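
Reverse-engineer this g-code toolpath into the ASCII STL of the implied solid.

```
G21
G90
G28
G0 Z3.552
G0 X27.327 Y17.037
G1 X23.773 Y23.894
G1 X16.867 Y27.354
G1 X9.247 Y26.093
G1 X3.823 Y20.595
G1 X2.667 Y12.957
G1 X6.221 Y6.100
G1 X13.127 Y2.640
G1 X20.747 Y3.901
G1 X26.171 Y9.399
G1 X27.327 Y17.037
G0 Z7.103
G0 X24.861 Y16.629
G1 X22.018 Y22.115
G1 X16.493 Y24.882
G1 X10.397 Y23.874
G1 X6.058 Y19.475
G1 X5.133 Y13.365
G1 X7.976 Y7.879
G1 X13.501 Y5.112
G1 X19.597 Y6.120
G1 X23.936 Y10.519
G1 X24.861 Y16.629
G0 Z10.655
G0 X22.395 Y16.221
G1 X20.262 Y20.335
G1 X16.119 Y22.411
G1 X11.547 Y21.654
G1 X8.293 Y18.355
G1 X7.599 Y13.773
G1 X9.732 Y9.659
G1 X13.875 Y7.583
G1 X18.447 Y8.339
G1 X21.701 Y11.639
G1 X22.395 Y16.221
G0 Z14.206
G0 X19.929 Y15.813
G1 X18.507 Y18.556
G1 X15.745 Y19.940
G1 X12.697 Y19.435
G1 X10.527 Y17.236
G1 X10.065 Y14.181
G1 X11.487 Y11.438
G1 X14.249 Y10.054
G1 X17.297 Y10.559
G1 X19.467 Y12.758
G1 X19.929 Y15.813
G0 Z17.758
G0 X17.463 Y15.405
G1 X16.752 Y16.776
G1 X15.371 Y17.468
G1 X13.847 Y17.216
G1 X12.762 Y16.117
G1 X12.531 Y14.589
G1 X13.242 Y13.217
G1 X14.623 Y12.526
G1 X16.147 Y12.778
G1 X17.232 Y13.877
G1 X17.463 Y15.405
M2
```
solid part
  facet normal 0.0000 0.0000 -1.0000
    outer loop
      vertex 17.241 29.825 0.000
      vertex 25.528 25.674 0.000
      vertex 29.793 17.445 0.000
    endloop
  endfacet
  facet normal 0.0000 0.0000 -1.0000
    outer loop
      vertex 8.097 28.312 0.000
      vertex 17.241 29.825 0.000
      vertex 29.793 17.445 0.000
    endloop
  endfacet
  facet normal 0.0000 0.0000 -1.0000
    outer loop
      vertex 1.588 21.714 0.000
      vertex 8.097 28.312 0.000
      vertex 29.793 17.445 0.000
    endloop
  endfacet
  facet normal 0.0000 0.0000 -1.0000
    outer loop
      vertex 0.201 12.549 0.000
      vertex 1.588 21.714 0.000
      vertex 29.793 17.445 0.000
    endloop
  endfacet
  facet normal 0.0000 0.0000 -1.0000
    outer loop
      vertex 4.466 4.320 0.000
      vertex 0.201 12.549 0.000
      vertex 29.793 17.445 0.000
    endloop
  endfacet
  facet normal 0.0000 0.0000 -1.0000
    outer loop
      vertex 12.753 0.169 0.000
      vertex 4.466 4.320 0.000
      vertex 29.793 17.445 0.000
    endloop
  endfacet
  facet normal 0.0000 0.0000 -1.0000
    outer loop
      vertex 21.897 1.682 0.000
      vertex 12.753 0.169 0.000
      vertex 29.793 17.445 0.000
    endloop
  endfacet
  facet normal 0.0000 0.0000 -1.0000
    outer loop
      vertex 28.406 8.280 0.000
      vertex 21.897 1.682 0.000
      vertex 29.793 17.445 0.000
    endloop
  endfacet
  facet normal 0.7378 0.3824 0.5562
    outer loop
      vertex 29.793 17.445 0.000
      vertex 25.528 25.674 0.000
      vertex 14.997 14.997 21.309
    endloop
  endfacet
  facet normal 0.3722 0.7430 0.5562
    outer loop
      vertex 25.528 25.674 0.000
      vertex 17.241 29.825 0.000
      vertex 14.997 14.997 21.309
    endloop
  endfacet
  facet normal -0.1357 0.8199 0.5562
    outer loop
      vertex 17.241 29.825 0.000
      vertex 8.097 28.312 0.000
      vertex 14.997 14.997 21.309
    endloop
  endfacet
  facet normal -0.5916 0.5836 0.5562
    outer loop
      vertex 8.097 28.312 0.000
      vertex 1.588 21.714 0.000
      vertex 14.997 14.997 21.309
    endloop
  endfacet
  facet normal -0.8217 0.1243 0.5562
    outer loop
      vertex 1.588 21.714 0.000
      vertex 0.201 12.549 0.000
      vertex 14.997 14.997 21.309
    endloop
  endfacet
  facet normal -0.7378 -0.3824 0.5562
    outer loop
      vertex 0.201 12.549 0.000
      vertex 4.466 4.320 0.000
      vertex 14.997 14.997 21.309
    endloop
  endfacet
  facet normal -0.3722 -0.7430 0.5562
    outer loop
      vertex 4.466 4.320 0.000
      vertex 12.753 0.169 0.000
      vertex 14.997 14.997 21.309
    endloop
  endfacet
  facet normal 0.1357 -0.8199 0.5562
    outer loop
      vertex 12.753 0.169 0.000
      vertex 21.897 1.682 0.000
      vertex 14.997 14.997 21.309
    endloop
  endfacet
  facet normal 0.5916 -0.5836 0.5562
    outer loop
      vertex 21.897 1.682 0.000
      vertex 28.406 8.280 0.000
      vertex 14.997 14.997 21.309
    endloop
  endfacet
  facet normal 0.8217 -0.1243 0.5562
    outer loop
      vertex 28.406 8.280 0.000
      vertex 29.793 17.445 0.000
      vertex 14.997 14.997 21.309
    endloop
  endfacet
endsolid part

The G0 Z moves step by Δz≈3.552 mm. The G1 loops shrink linearly with z, so the solid tapers from its base footprint up to z≈21.3. Closing with a flat bottom cap and the tapered top and triangulating gives 18 facets — a regular 10-sided pyramid, base circumscribed radius ≈ 15 mm, apex at z ≈ 21.3 mm.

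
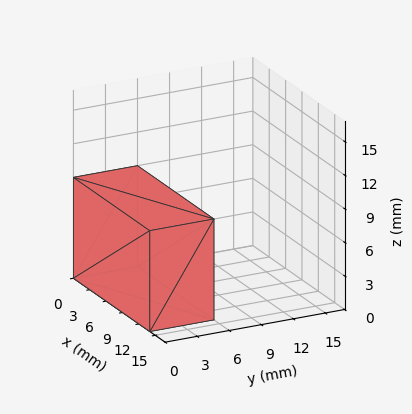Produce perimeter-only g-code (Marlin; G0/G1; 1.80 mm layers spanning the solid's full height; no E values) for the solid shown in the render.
Reading the render: the shape is a rectangular box, roughly 14 × 6 mm footprint and 9 mm tall (dimensions read to the nearest mm from the axis ticks). For the g-code, the solid's height is divided into equal slices at the stated Δz and each level perimeter traced with G1 moves after a G0 lift.

; perimeter-only toolpath
G21 ; units = mm
G90 ; absolute positioning
G28 ; home
; layer 1
G0 Z1.80
G0 X0.00 Y0.00
G1 X14.00 Y0.00
G1 X14.00 Y6.00
G1 X0.00 Y6.00
G1 X0.00 Y0.00
; layer 2
G0 Z3.60
G0 X0.00 Y0.00
G1 X14.00 Y0.00
G1 X14.00 Y6.00
G1 X0.00 Y6.00
G1 X0.00 Y0.00
; layer 3
G0 Z5.40
G0 X0.00 Y0.00
G1 X14.00 Y0.00
G1 X14.00 Y6.00
G1 X0.00 Y6.00
G1 X0.00 Y0.00
; layer 4
G0 Z7.20
G0 X0.00 Y0.00
G1 X14.00 Y0.00
G1 X14.00 Y6.00
G1 X0.00 Y6.00
G1 X0.00 Y0.00
; layer 5
G0 Z9.00
G0 X0.00 Y0.00
G1 X14.00 Y0.00
G1 X14.00 Y6.00
G1 X0.00 Y6.00
G1 X0.00 Y0.00
M2 ; end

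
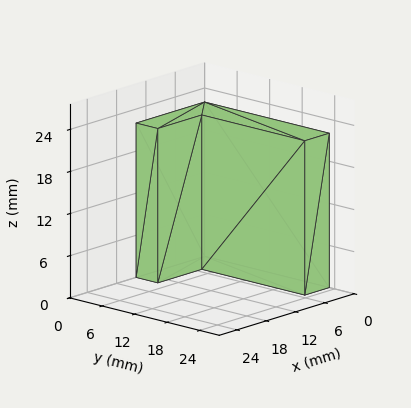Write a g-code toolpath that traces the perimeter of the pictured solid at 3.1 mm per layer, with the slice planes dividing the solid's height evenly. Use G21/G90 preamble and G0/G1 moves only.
Reading the render: the shape is an L-shaped prism: outer 14 × 23 mm, arm thicknesses ≈ 4 mm (horizontal) and 5 mm (vertical), extruded 22 mm in z (dimensions read to the nearest mm from the axis ticks). For the g-code, the solid's height is divided into equal slices at the stated Δz and each level perimeter traced with G1 moves after a G0 lift.

; perimeter-only toolpath
G21 ; units = mm
G90 ; absolute positioning
G28 ; home
; layer 1
G0 Z3.1
G0 X0.0 Y0.0
G1 X14.0 Y0.0
G1 X14.0 Y4.0
G1 X5.0 Y4.0
G1 X5.0 Y23.0
G1 X0.0 Y23.0
G1 X0.0 Y0.0
; layer 2
G0 Z6.3
G0 X0.0 Y0.0
G1 X14.0 Y0.0
G1 X14.0 Y4.0
G1 X5.0 Y4.0
G1 X5.0 Y23.0
G1 X0.0 Y23.0
G1 X0.0 Y0.0
; layer 3
G0 Z9.4
G0 X0.0 Y0.0
G1 X14.0 Y0.0
G1 X14.0 Y4.0
G1 X5.0 Y4.0
G1 X5.0 Y23.0
G1 X0.0 Y23.0
G1 X0.0 Y0.0
; layer 4
G0 Z12.6
G0 X0.0 Y0.0
G1 X14.0 Y0.0
G1 X14.0 Y4.0
G1 X5.0 Y4.0
G1 X5.0 Y23.0
G1 X0.0 Y23.0
G1 X0.0 Y0.0
; layer 5
G0 Z15.7
G0 X0.0 Y0.0
G1 X14.0 Y0.0
G1 X14.0 Y4.0
G1 X5.0 Y4.0
G1 X5.0 Y23.0
G1 X0.0 Y23.0
G1 X0.0 Y0.0
; layer 6
G0 Z18.9
G0 X0.0 Y0.0
G1 X14.0 Y0.0
G1 X14.0 Y4.0
G1 X5.0 Y4.0
G1 X5.0 Y23.0
G1 X0.0 Y23.0
G1 X0.0 Y0.0
; layer 7
G0 Z22.0
G0 X0.0 Y0.0
G1 X14.0 Y0.0
G1 X14.0 Y4.0
G1 X5.0 Y4.0
G1 X5.0 Y23.0
G1 X0.0 Y23.0
G1 X0.0 Y0.0
M2 ; end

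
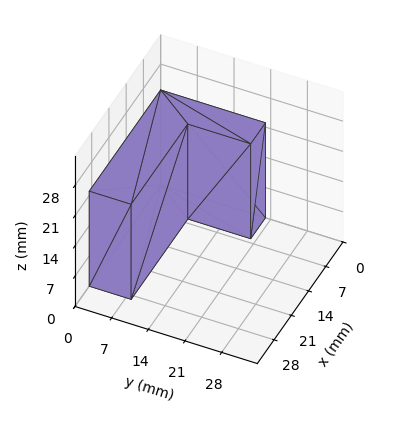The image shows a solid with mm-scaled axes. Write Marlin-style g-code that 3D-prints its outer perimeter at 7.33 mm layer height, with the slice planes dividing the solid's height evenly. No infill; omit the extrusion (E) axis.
Reading the render: the shape is an L-shaped prism: outer 29 × 20 mm, arm thicknesses ≈ 8 mm (horizontal) and 6 mm (vertical), extruded 22 mm in z (dimensions read to the nearest mm from the axis ticks). For the g-code, the solid's height is divided into equal slices at the stated Δz and each level perimeter traced with G1 moves after a G0 lift.

; perimeter-only toolpath
G21 ; units = mm
G90 ; absolute positioning
G28 ; home
; layer 1
G0 Z7.33
G0 X0.00 Y0.00
G1 X29.00 Y0.00
G1 X29.00 Y8.00
G1 X6.00 Y8.00
G1 X6.00 Y20.00
G1 X0.00 Y20.00
G1 X0.00 Y0.00
; layer 2
G0 Z14.67
G0 X0.00 Y0.00
G1 X29.00 Y0.00
G1 X29.00 Y8.00
G1 X6.00 Y8.00
G1 X6.00 Y20.00
G1 X0.00 Y20.00
G1 X0.00 Y0.00
; layer 3
G0 Z22.00
G0 X0.00 Y0.00
G1 X29.00 Y0.00
G1 X29.00 Y8.00
G1 X6.00 Y8.00
G1 X6.00 Y20.00
G1 X0.00 Y20.00
G1 X0.00 Y0.00
M2 ; end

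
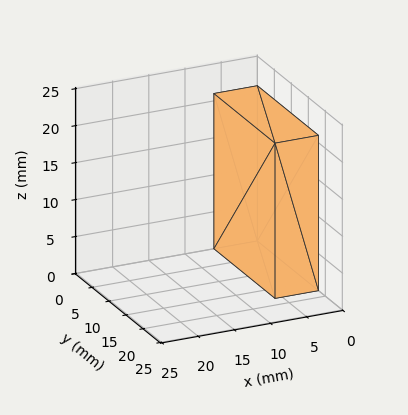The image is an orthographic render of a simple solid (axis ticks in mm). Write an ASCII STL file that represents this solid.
Reading the render: the shape is a rectangular box, roughly 6 × 18 mm footprint and 21 mm tall (dimensions read to the nearest mm from the axis ticks). For the STL, each face is triangulated and given an outward normal.

solid part
  facet normal 0.0000 0.0000 -1.0000
    outer loop
      vertex 6.0 18.0 0.0
      vertex 6.0 0.0 0.0
      vertex 0.0 0.0 0.0
    endloop
  endfacet
  facet normal 0.0000 0.0000 -1.0000
    outer loop
      vertex 0.0 18.0 0.0
      vertex 6.0 18.0 0.0
      vertex 0.0 0.0 0.0
    endloop
  endfacet
  facet normal 0.0000 0.0000 1.0000
    outer loop
      vertex 0.0 0.0 21.0
      vertex 6.0 0.0 21.0
      vertex 6.0 18.0 21.0
    endloop
  endfacet
  facet normal 0.0000 0.0000 1.0000
    outer loop
      vertex 0.0 0.0 21.0
      vertex 6.0 18.0 21.0
      vertex 0.0 18.0 21.0
    endloop
  endfacet
  facet normal 0.0000 -1.0000 0.0000
    outer loop
      vertex 0.0 0.0 0.0
      vertex 6.0 0.0 0.0
      vertex 6.0 0.0 21.0
    endloop
  endfacet
  facet normal 0.0000 -1.0000 0.0000
    outer loop
      vertex 0.0 0.0 0.0
      vertex 6.0 0.0 21.0
      vertex 0.0 0.0 21.0
    endloop
  endfacet
  facet normal 0.0000 1.0000 0.0000
    outer loop
      vertex 6.0 18.0 21.0
      vertex 6.0 18.0 0.0
      vertex 0.0 18.0 0.0
    endloop
  endfacet
  facet normal 0.0000 1.0000 0.0000
    outer loop
      vertex 0.0 18.0 21.0
      vertex 6.0 18.0 21.0
      vertex 0.0 18.0 0.0
    endloop
  endfacet
  facet normal -1.0000 0.0000 0.0000
    outer loop
      vertex 0.0 18.0 21.0
      vertex 0.0 18.0 0.0
      vertex 0.0 0.0 0.0
    endloop
  endfacet
  facet normal -1.0000 0.0000 0.0000
    outer loop
      vertex 0.0 0.0 21.0
      vertex 0.0 18.0 21.0
      vertex 0.0 0.0 0.0
    endloop
  endfacet
  facet normal 1.0000 0.0000 0.0000
    outer loop
      vertex 6.0 0.0 0.0
      vertex 6.0 18.0 0.0
      vertex 6.0 18.0 21.0
    endloop
  endfacet
  facet normal 1.0000 0.0000 0.0000
    outer loop
      vertex 6.0 0.0 0.0
      vertex 6.0 18.0 21.0
      vertex 6.0 0.0 21.0
    endloop
  endfacet
endsolid part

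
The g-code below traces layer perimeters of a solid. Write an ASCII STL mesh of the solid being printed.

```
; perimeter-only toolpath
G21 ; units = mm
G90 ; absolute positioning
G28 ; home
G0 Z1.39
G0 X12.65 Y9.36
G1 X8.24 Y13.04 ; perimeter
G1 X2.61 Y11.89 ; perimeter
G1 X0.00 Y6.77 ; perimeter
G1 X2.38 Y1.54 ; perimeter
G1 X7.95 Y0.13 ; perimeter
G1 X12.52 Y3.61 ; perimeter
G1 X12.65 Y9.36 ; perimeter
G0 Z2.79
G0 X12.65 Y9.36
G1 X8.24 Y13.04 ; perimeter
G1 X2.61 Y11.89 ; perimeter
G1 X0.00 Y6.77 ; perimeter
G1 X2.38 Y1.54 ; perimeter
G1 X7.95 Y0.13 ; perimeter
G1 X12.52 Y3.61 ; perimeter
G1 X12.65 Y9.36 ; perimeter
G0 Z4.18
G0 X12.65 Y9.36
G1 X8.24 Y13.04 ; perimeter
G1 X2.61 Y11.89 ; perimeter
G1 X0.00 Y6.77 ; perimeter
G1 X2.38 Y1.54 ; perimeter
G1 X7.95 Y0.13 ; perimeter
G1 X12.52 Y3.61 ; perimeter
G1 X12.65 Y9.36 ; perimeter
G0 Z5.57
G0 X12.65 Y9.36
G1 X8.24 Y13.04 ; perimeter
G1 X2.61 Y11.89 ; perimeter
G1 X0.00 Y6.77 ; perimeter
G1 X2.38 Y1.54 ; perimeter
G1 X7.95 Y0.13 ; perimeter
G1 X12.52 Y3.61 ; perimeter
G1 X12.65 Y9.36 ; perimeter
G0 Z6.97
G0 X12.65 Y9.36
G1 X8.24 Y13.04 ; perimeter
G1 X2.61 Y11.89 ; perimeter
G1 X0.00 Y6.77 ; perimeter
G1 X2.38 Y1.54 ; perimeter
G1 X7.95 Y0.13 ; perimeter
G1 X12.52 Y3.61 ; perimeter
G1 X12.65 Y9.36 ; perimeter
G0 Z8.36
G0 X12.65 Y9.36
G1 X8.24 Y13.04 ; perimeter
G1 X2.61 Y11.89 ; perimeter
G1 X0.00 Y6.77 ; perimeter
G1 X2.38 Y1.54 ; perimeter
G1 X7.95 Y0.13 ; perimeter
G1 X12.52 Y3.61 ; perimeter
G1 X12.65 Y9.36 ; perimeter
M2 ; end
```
solid part
  facet normal 0.0000 0.0000 -1.0000
    outer loop
      vertex 2.61 11.89 0.00
      vertex 8.24 13.04 0.00
      vertex 12.65 9.36 0.00
    endloop
  endfacet
  facet normal 0.0000 0.0000 -1.0000
    outer loop
      vertex 0.00 6.77 0.00
      vertex 2.61 11.89 0.00
      vertex 12.65 9.36 0.00
    endloop
  endfacet
  facet normal 0.0000 0.0000 -1.0000
    outer loop
      vertex 2.38 1.54 0.00
      vertex 0.00 6.77 0.00
      vertex 12.65 9.36 0.00
    endloop
  endfacet
  facet normal 0.0000 0.0000 -1.0000
    outer loop
      vertex 7.95 0.13 0.00
      vertex 2.38 1.54 0.00
      vertex 12.65 9.36 0.00
    endloop
  endfacet
  facet normal 0.0000 0.0000 -1.0000
    outer loop
      vertex 12.52 3.61 0.00
      vertex 7.95 0.13 0.00
      vertex 12.65 9.36 0.00
    endloop
  endfacet
  facet normal 0.0000 0.0000 1.0000
    outer loop
      vertex 12.65 9.36 8.36
      vertex 8.24 13.04 8.36
      vertex 2.61 11.89 8.36
    endloop
  endfacet
  facet normal 0.0000 0.0000 1.0000
    outer loop
      vertex 12.65 9.36 8.36
      vertex 2.61 11.89 8.36
      vertex 0.00 6.77 8.36
    endloop
  endfacet
  facet normal 0.0000 0.0000 1.0000
    outer loop
      vertex 12.65 9.36 8.36
      vertex 0.00 6.77 8.36
      vertex 2.38 1.54 8.36
    endloop
  endfacet
  facet normal 0.0000 0.0000 1.0000
    outer loop
      vertex 12.65 9.36 8.36
      vertex 2.38 1.54 8.36
      vertex 7.95 0.13 8.36
    endloop
  endfacet
  facet normal 0.0000 0.0000 1.0000
    outer loop
      vertex 12.65 9.36 8.36
      vertex 7.95 0.13 8.36
      vertex 12.52 3.61 8.36
    endloop
  endfacet
  facet normal 0.6407 0.7678 0.0000
    outer loop
      vertex 12.65 9.36 0.00
      vertex 8.24 13.04 0.00
      vertex 8.24 13.04 8.36
    endloop
  endfacet
  facet normal 0.6407 0.7678 0.0000
    outer loop
      vertex 12.65 9.36 0.00
      vertex 8.24 13.04 8.36
      vertex 12.65 9.36 8.36
    endloop
  endfacet
  facet normal -0.2001 0.9798 0.0000
    outer loop
      vertex 8.24 13.04 0.00
      vertex 2.61 11.89 0.00
      vertex 2.61 11.89 8.36
    endloop
  endfacet
  facet normal -0.2001 0.9798 0.0000
    outer loop
      vertex 8.24 13.04 0.00
      vertex 2.61 11.89 8.36
      vertex 8.24 13.04 8.36
    endloop
  endfacet
  facet normal -0.8909 0.4542 0.0000
    outer loop
      vertex 2.61 11.89 0.00
      vertex 0.00 6.77 0.00
      vertex 0.00 6.77 8.36
    endloop
  endfacet
  facet normal -0.8909 0.4542 0.0000
    outer loop
      vertex 2.61 11.89 0.00
      vertex 0.00 6.77 8.36
      vertex 2.61 11.89 8.36
    endloop
  endfacet
  facet normal -0.9102 -0.4142 0.0000
    outer loop
      vertex 0.00 6.77 0.00
      vertex 2.38 1.54 0.00
      vertex 2.38 1.54 8.36
    endloop
  endfacet
  facet normal -0.9102 -0.4142 0.0000
    outer loop
      vertex 0.00 6.77 0.00
      vertex 2.38 1.54 8.36
      vertex 0.00 6.77 8.36
    endloop
  endfacet
  facet normal -0.2454 -0.9694 0.0000
    outer loop
      vertex 2.38 1.54 0.00
      vertex 7.95 0.13 0.00
      vertex 7.95 0.13 8.36
    endloop
  endfacet
  facet normal -0.2454 -0.9694 0.0000
    outer loop
      vertex 2.38 1.54 0.00
      vertex 7.95 0.13 8.36
      vertex 2.38 1.54 8.36
    endloop
  endfacet
  facet normal 0.6058 -0.7956 0.0000
    outer loop
      vertex 7.95 0.13 0.00
      vertex 12.52 3.61 0.00
      vertex 12.52 3.61 8.36
    endloop
  endfacet
  facet normal 0.6058 -0.7956 0.0000
    outer loop
      vertex 7.95 0.13 0.00
      vertex 12.52 3.61 8.36
      vertex 7.95 0.13 8.36
    endloop
  endfacet
  facet normal 0.9997 -0.0226 0.0000
    outer loop
      vertex 12.52 3.61 0.00
      vertex 12.65 9.36 0.00
      vertex 12.65 9.36 8.36
    endloop
  endfacet
  facet normal 0.9997 -0.0226 0.0000
    outer loop
      vertex 12.52 3.61 0.00
      vertex 12.65 9.36 8.36
      vertex 12.52 3.61 8.36
    endloop
  endfacet
endsolid part

The G0 Z moves step by Δz≈1.39 mm. Every layer's G1 loop is the same polygon, so the solid is a straight extrusion of it from z=0 to z≈8.36. Closing with flat bottom and top caps and triangulating gives 24 facets — a regular 7-sided prism (a cylinder approximated with 7 flat sides), circumscribed radius ≈ 6.62 mm, height ≈ 8.36 mm.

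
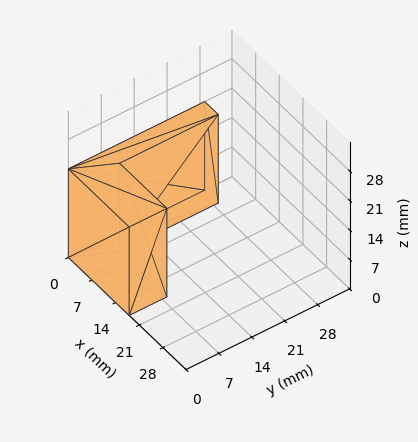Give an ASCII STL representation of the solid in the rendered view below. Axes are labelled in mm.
Reading the render: the shape is an L-shaped prism: outer 18 × 29 mm, arm thicknesses ≈ 8 mm (horizontal) and 4 mm (vertical), extruded 21 mm in z (dimensions read to the nearest mm from the axis ticks). For the STL, each face is triangulated and given an outward normal.

solid part
  facet normal 0.0000 0.0000 -1.0000
    outer loop
      vertex 18.00 8.00 0.00
      vertex 18.00 0.00 0.00
      vertex 0.00 0.00 0.00
    endloop
  endfacet
  facet normal 0.0000 0.0000 -1.0000
    outer loop
      vertex 4.00 8.00 0.00
      vertex 18.00 8.00 0.00
      vertex 0.00 0.00 0.00
    endloop
  endfacet
  facet normal 0.0000 0.0000 -1.0000
    outer loop
      vertex 4.00 29.00 0.00
      vertex 4.00 8.00 0.00
      vertex 0.00 0.00 0.00
    endloop
  endfacet
  facet normal 0.0000 0.0000 -1.0000
    outer loop
      vertex 0.00 29.00 0.00
      vertex 4.00 29.00 0.00
      vertex 0.00 0.00 0.00
    endloop
  endfacet
  facet normal 0.0000 0.0000 1.0000
    outer loop
      vertex 0.00 0.00 21.00
      vertex 18.00 0.00 21.00
      vertex 18.00 8.00 21.00
    endloop
  endfacet
  facet normal 0.0000 0.0000 1.0000
    outer loop
      vertex 0.00 0.00 21.00
      vertex 18.00 8.00 21.00
      vertex 4.00 8.00 21.00
    endloop
  endfacet
  facet normal 0.0000 0.0000 1.0000
    outer loop
      vertex 0.00 0.00 21.00
      vertex 4.00 8.00 21.00
      vertex 4.00 29.00 21.00
    endloop
  endfacet
  facet normal 0.0000 0.0000 1.0000
    outer loop
      vertex 0.00 0.00 21.00
      vertex 4.00 29.00 21.00
      vertex 0.00 29.00 21.00
    endloop
  endfacet
  facet normal 0.0000 -1.0000 0.0000
    outer loop
      vertex 0.00 0.00 0.00
      vertex 18.00 0.00 0.00
      vertex 18.00 0.00 21.00
    endloop
  endfacet
  facet normal 0.0000 -1.0000 0.0000
    outer loop
      vertex 0.00 0.00 0.00
      vertex 18.00 0.00 21.00
      vertex 0.00 0.00 21.00
    endloop
  endfacet
  facet normal 1.0000 0.0000 0.0000
    outer loop
      vertex 18.00 0.00 0.00
      vertex 18.00 8.00 0.00
      vertex 18.00 8.00 21.00
    endloop
  endfacet
  facet normal 1.0000 0.0000 0.0000
    outer loop
      vertex 18.00 0.00 0.00
      vertex 18.00 8.00 21.00
      vertex 18.00 0.00 21.00
    endloop
  endfacet
  facet normal 0.0000 1.0000 0.0000
    outer loop
      vertex 18.00 8.00 0.00
      vertex 4.00 8.00 0.00
      vertex 4.00 8.00 21.00
    endloop
  endfacet
  facet normal 0.0000 1.0000 0.0000
    outer loop
      vertex 18.00 8.00 0.00
      vertex 4.00 8.00 21.00
      vertex 18.00 8.00 21.00
    endloop
  endfacet
  facet normal 1.0000 0.0000 0.0000
    outer loop
      vertex 4.00 8.00 0.00
      vertex 4.00 29.00 0.00
      vertex 4.00 29.00 21.00
    endloop
  endfacet
  facet normal 1.0000 0.0000 0.0000
    outer loop
      vertex 4.00 8.00 0.00
      vertex 4.00 29.00 21.00
      vertex 4.00 8.00 21.00
    endloop
  endfacet
  facet normal 0.0000 1.0000 0.0000
    outer loop
      vertex 4.00 29.00 0.00
      vertex 0.00 29.00 0.00
      vertex 0.00 29.00 21.00
    endloop
  endfacet
  facet normal 0.0000 1.0000 0.0000
    outer loop
      vertex 4.00 29.00 0.00
      vertex 0.00 29.00 21.00
      vertex 4.00 29.00 21.00
    endloop
  endfacet
  facet normal -1.0000 0.0000 0.0000
    outer loop
      vertex 0.00 29.00 0.00
      vertex 0.00 0.00 0.00
      vertex 0.00 0.00 21.00
    endloop
  endfacet
  facet normal -1.0000 0.0000 0.0000
    outer loop
      vertex 0.00 29.00 0.00
      vertex 0.00 0.00 21.00
      vertex 0.00 29.00 21.00
    endloop
  endfacet
endsolid part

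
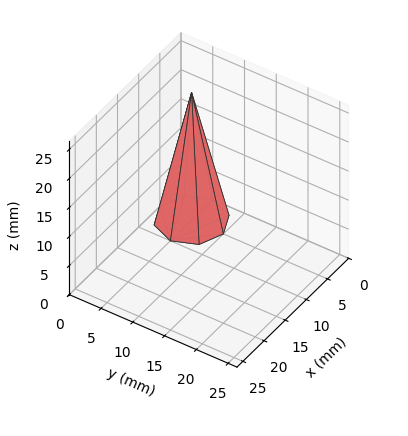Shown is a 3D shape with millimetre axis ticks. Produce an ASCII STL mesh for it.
Reading the render: the shape is a regular 8-sided pyramid, base circumscribed radius ≈ 5 mm, apex at z ≈ 22 mm (dimensions read to the nearest mm from the axis ticks). For the STL, each face is triangulated and given an outward normal.

solid part
  facet normal 0.0000 0.0000 -1.0000
    outer loop
      vertex 5.000 10.000 0.000
      vertex 8.536 8.536 0.000
      vertex 10.000 5.000 0.000
    endloop
  endfacet
  facet normal 0.0000 0.0000 -1.0000
    outer loop
      vertex 1.464 8.536 0.000
      vertex 5.000 10.000 0.000
      vertex 10.000 5.000 0.000
    endloop
  endfacet
  facet normal 0.0000 0.0000 -1.0000
    outer loop
      vertex 0.000 5.000 0.000
      vertex 1.464 8.536 0.000
      vertex 10.000 5.000 0.000
    endloop
  endfacet
  facet normal 0.0000 0.0000 -1.0000
    outer loop
      vertex 1.464 1.464 0.000
      vertex 0.000 5.000 0.000
      vertex 10.000 5.000 0.000
    endloop
  endfacet
  facet normal 0.0000 0.0000 -1.0000
    outer loop
      vertex 5.000 0.000 0.000
      vertex 1.464 1.464 0.000
      vertex 10.000 5.000 0.000
    endloop
  endfacet
  facet normal 0.0000 0.0000 -1.0000
    outer loop
      vertex 8.536 1.464 0.000
      vertex 5.000 0.000 0.000
      vertex 10.000 5.000 0.000
    endloop
  endfacet
  facet normal 0.9042 0.3744 0.2055
    outer loop
      vertex 10.000 5.000 0.000
      vertex 8.536 8.536 0.000
      vertex 5.000 5.000 22.000
    endloop
  endfacet
  facet normal 0.3744 0.9042 0.2055
    outer loop
      vertex 8.536 8.536 0.000
      vertex 5.000 10.000 0.000
      vertex 5.000 5.000 22.000
    endloop
  endfacet
  facet normal -0.3744 0.9042 0.2055
    outer loop
      vertex 5.000 10.000 0.000
      vertex 1.464 8.536 0.000
      vertex 5.000 5.000 22.000
    endloop
  endfacet
  facet normal -0.9042 0.3744 0.2055
    outer loop
      vertex 1.464 8.536 0.000
      vertex 0.000 5.000 0.000
      vertex 5.000 5.000 22.000
    endloop
  endfacet
  facet normal -0.9042 -0.3744 0.2055
    outer loop
      vertex 0.000 5.000 0.000
      vertex 1.464 1.464 0.000
      vertex 5.000 5.000 22.000
    endloop
  endfacet
  facet normal -0.3744 -0.9042 0.2055
    outer loop
      vertex 1.464 1.464 0.000
      vertex 5.000 0.000 0.000
      vertex 5.000 5.000 22.000
    endloop
  endfacet
  facet normal 0.3744 -0.9042 0.2055
    outer loop
      vertex 5.000 0.000 0.000
      vertex 8.536 1.464 0.000
      vertex 5.000 5.000 22.000
    endloop
  endfacet
  facet normal 0.9042 -0.3744 0.2055
    outer loop
      vertex 8.536 1.464 0.000
      vertex 10.000 5.000 0.000
      vertex 5.000 5.000 22.000
    endloop
  endfacet
endsolid part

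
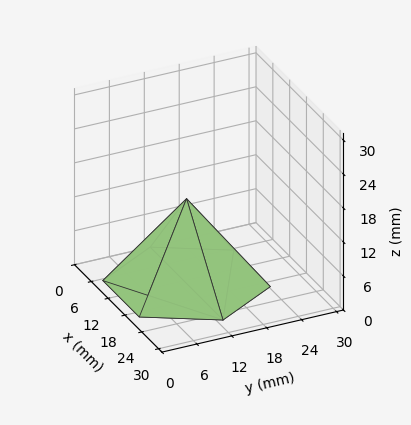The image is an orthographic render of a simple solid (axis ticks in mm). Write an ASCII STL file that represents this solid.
Reading the render: the shape is a regular 6-sided pyramid, base circumscribed radius ≈ 13 mm, apex at z ≈ 15 mm (dimensions read to the nearest mm from the axis ticks). For the STL, each face is triangulated and given an outward normal.

solid part
  facet normal 0.0000 0.0000 -1.0000
    outer loop
      vertex 6.500 24.258 0.000
      vertex 19.500 24.258 0.000
      vertex 26.000 13.000 0.000
    endloop
  endfacet
  facet normal 0.0000 0.0000 -1.0000
    outer loop
      vertex 0.000 13.000 0.000
      vertex 6.500 24.258 0.000
      vertex 26.000 13.000 0.000
    endloop
  endfacet
  facet normal 0.0000 0.0000 -1.0000
    outer loop
      vertex 6.500 1.742 0.000
      vertex 0.000 13.000 0.000
      vertex 26.000 13.000 0.000
    endloop
  endfacet
  facet normal 0.0000 0.0000 -1.0000
    outer loop
      vertex 19.500 1.742 0.000
      vertex 6.500 1.742 0.000
      vertex 26.000 13.000 0.000
    endloop
  endfacet
  facet normal 0.6926 0.3999 0.6003
    outer loop
      vertex 26.000 13.000 0.000
      vertex 19.500 24.258 0.000
      vertex 13.000 13.000 15.000
    endloop
  endfacet
  facet normal 0.0000 0.7998 0.6003
    outer loop
      vertex 19.500 24.258 0.000
      vertex 6.500 24.258 0.000
      vertex 13.000 13.000 15.000
    endloop
  endfacet
  facet normal -0.6926 0.3999 0.6003
    outer loop
      vertex 6.500 24.258 0.000
      vertex 0.000 13.000 0.000
      vertex 13.000 13.000 15.000
    endloop
  endfacet
  facet normal -0.6926 -0.3999 0.6003
    outer loop
      vertex 0.000 13.000 0.000
      vertex 6.500 1.742 0.000
      vertex 13.000 13.000 15.000
    endloop
  endfacet
  facet normal 0.0000 -0.7998 0.6003
    outer loop
      vertex 6.500 1.742 0.000
      vertex 19.500 1.742 0.000
      vertex 13.000 13.000 15.000
    endloop
  endfacet
  facet normal 0.6926 -0.3999 0.6003
    outer loop
      vertex 19.500 1.742 0.000
      vertex 26.000 13.000 0.000
      vertex 13.000 13.000 15.000
    endloop
  endfacet
endsolid part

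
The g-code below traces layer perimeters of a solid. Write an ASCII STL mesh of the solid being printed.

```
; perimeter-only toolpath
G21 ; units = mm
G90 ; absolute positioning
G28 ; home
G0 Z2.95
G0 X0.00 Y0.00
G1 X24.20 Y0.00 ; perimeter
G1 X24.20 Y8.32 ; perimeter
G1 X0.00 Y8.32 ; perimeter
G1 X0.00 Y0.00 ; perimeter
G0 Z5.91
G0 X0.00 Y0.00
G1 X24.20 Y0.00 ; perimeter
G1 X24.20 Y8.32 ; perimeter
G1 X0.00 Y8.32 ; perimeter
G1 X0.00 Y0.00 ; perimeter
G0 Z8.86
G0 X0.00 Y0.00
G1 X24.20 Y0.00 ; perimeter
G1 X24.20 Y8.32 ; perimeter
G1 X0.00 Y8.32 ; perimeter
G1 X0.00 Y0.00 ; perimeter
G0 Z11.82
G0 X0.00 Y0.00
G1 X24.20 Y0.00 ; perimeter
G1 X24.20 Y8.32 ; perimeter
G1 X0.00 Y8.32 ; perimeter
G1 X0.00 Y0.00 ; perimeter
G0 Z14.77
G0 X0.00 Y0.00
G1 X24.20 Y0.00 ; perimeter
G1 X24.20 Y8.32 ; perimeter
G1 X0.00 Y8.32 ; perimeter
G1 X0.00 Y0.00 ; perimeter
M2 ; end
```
solid part
  facet normal 0.0000 0.0000 -1.0000
    outer loop
      vertex 24.20 8.32 0.00
      vertex 24.20 0.00 0.00
      vertex 0.00 0.00 0.00
    endloop
  endfacet
  facet normal 0.0000 0.0000 -1.0000
    outer loop
      vertex 0.00 8.32 0.00
      vertex 24.20 8.32 0.00
      vertex 0.00 0.00 0.00
    endloop
  endfacet
  facet normal 0.0000 0.0000 1.0000
    outer loop
      vertex 0.00 0.00 14.77
      vertex 24.20 0.00 14.77
      vertex 24.20 8.32 14.77
    endloop
  endfacet
  facet normal 0.0000 0.0000 1.0000
    outer loop
      vertex 0.00 0.00 14.77
      vertex 24.20 8.32 14.77
      vertex 0.00 8.32 14.77
    endloop
  endfacet
  facet normal 0.0000 -1.0000 0.0000
    outer loop
      vertex 0.00 0.00 0.00
      vertex 24.20 0.00 0.00
      vertex 24.20 0.00 14.77
    endloop
  endfacet
  facet normal 0.0000 -1.0000 0.0000
    outer loop
      vertex 0.00 0.00 0.00
      vertex 24.20 0.00 14.77
      vertex 0.00 0.00 14.77
    endloop
  endfacet
  facet normal 0.0000 1.0000 0.0000
    outer loop
      vertex 24.20 8.32 14.77
      vertex 24.20 8.32 0.00
      vertex 0.00 8.32 0.00
    endloop
  endfacet
  facet normal 0.0000 1.0000 0.0000
    outer loop
      vertex 0.00 8.32 14.77
      vertex 24.20 8.32 14.77
      vertex 0.00 8.32 0.00
    endloop
  endfacet
  facet normal -1.0000 0.0000 0.0000
    outer loop
      vertex 0.00 8.32 14.77
      vertex 0.00 8.32 0.00
      vertex 0.00 0.00 0.00
    endloop
  endfacet
  facet normal -1.0000 0.0000 0.0000
    outer loop
      vertex 0.00 0.00 14.77
      vertex 0.00 8.32 14.77
      vertex 0.00 0.00 0.00
    endloop
  endfacet
  facet normal 1.0000 0.0000 0.0000
    outer loop
      vertex 24.20 0.00 0.00
      vertex 24.20 8.32 0.00
      vertex 24.20 8.32 14.77
    endloop
  endfacet
  facet normal 1.0000 0.0000 0.0000
    outer loop
      vertex 24.20 0.00 0.00
      vertex 24.20 8.32 14.77
      vertex 24.20 0.00 14.77
    endloop
  endfacet
endsolid part

The G0 Z moves step by Δz≈2.95 mm. Every layer's G1 loop is the same polygon, so the solid is a straight extrusion of it from z=0 to z≈14.8. Closing with flat bottom and top caps and triangulating gives 12 facets — a rectangular box, roughly 24.2 × 8.32 mm footprint and 14.8 mm tall.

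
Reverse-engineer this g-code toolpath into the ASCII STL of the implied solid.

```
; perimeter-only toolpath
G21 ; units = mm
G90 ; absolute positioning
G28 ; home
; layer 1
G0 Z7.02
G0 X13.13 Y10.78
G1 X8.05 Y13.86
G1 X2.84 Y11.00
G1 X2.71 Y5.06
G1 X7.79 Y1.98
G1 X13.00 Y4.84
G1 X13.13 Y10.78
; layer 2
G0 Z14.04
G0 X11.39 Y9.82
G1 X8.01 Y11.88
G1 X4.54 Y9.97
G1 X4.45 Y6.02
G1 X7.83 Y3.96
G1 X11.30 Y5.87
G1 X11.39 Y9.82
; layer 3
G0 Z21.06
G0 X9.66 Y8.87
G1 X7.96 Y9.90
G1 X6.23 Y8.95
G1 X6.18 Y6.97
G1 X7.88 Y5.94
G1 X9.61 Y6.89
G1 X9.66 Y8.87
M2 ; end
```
solid part
  facet normal 0.0000 0.0000 -1.0000
    outer loop
      vertex 1.15 12.03 0.00
      vertex 8.10 15.84 0.00
      vertex 14.87 11.73 0.00
    endloop
  endfacet
  facet normal 0.0000 0.0000 -1.0000
    outer loop
      vertex 0.97 4.11 0.00
      vertex 1.15 12.03 0.00
      vertex 14.87 11.73 0.00
    endloop
  endfacet
  facet normal 0.0000 0.0000 -1.0000
    outer loop
      vertex 7.74 0.00 0.00
      vertex 0.97 4.11 0.00
      vertex 14.87 11.73 0.00
    endloop
  endfacet
  facet normal 0.0000 0.0000 -1.0000
    outer loop
      vertex 14.69 3.81 0.00
      vertex 7.74 0.00 0.00
      vertex 14.87 11.73 0.00
    endloop
  endfacet
  facet normal 0.5041 0.8304 0.2374
    outer loop
      vertex 14.87 11.73 0.00
      vertex 8.10 15.84 0.00
      vertex 7.92 7.92 28.08
    endloop
  endfacet
  facet normal -0.4670 0.8518 0.2373
    outer loop
      vertex 8.10 15.84 0.00
      vertex 1.15 12.03 0.00
      vertex 7.92 7.92 28.08
    endloop
  endfacet
  facet normal -0.9712 0.0221 0.2374
    outer loop
      vertex 1.15 12.03 0.00
      vertex 0.97 4.11 0.00
      vertex 7.92 7.92 28.08
    endloop
  endfacet
  facet normal -0.5041 -0.8304 0.2374
    outer loop
      vertex 0.97 4.11 0.00
      vertex 7.74 0.00 0.00
      vertex 7.92 7.92 28.08
    endloop
  endfacet
  facet normal 0.4670 -0.8518 0.2373
    outer loop
      vertex 7.74 0.00 0.00
      vertex 14.69 3.81 0.00
      vertex 7.92 7.92 28.08
    endloop
  endfacet
  facet normal 0.9712 -0.0221 0.2374
    outer loop
      vertex 14.69 3.81 0.00
      vertex 14.87 11.73 0.00
      vertex 7.92 7.92 28.08
    endloop
  endfacet
endsolid part

The G0 Z moves step by Δz≈7.02 mm. The G1 loops shrink linearly with z, so the solid tapers from its base footprint up to z≈28.1. Closing with a flat bottom cap and the tapered top and triangulating gives 10 facets — a regular 6-sided pyramid, base circumscribed radius ≈ 7.92 mm, apex at z ≈ 28.1 mm.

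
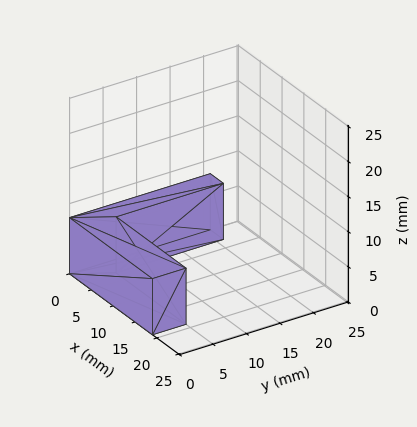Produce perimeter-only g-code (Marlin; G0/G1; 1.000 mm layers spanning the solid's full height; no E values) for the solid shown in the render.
Reading the render: the shape is an L-shaped prism: outer 19 × 21 mm, arm thicknesses ≈ 5 mm (horizontal) and 3 mm (vertical), extruded 8 mm in z (dimensions read to the nearest mm from the axis ticks). For the g-code, the solid's height is divided into equal slices at the stated Δz and each level perimeter traced with G1 moves after a G0 lift.

; perimeter-only toolpath
G21 ; units = mm
G90 ; absolute positioning
G28 ; home
; layer 1
G0 Z1.000
G0 X0.000 Y0.000
G1 X19.000 Y0.000
G1 X19.000 Y5.000
G1 X3.000 Y5.000
G1 X3.000 Y21.000
G1 X0.000 Y21.000
G1 X0.000 Y0.000
; layer 2
G0 Z2.000
G0 X0.000 Y0.000
G1 X19.000 Y0.000
G1 X19.000 Y5.000
G1 X3.000 Y5.000
G1 X3.000 Y21.000
G1 X0.000 Y21.000
G1 X0.000 Y0.000
; layer 3
G0 Z3.000
G0 X0.000 Y0.000
G1 X19.000 Y0.000
G1 X19.000 Y5.000
G1 X3.000 Y5.000
G1 X3.000 Y21.000
G1 X0.000 Y21.000
G1 X0.000 Y0.000
; layer 4
G0 Z4.000
G0 X0.000 Y0.000
G1 X19.000 Y0.000
G1 X19.000 Y5.000
G1 X3.000 Y5.000
G1 X3.000 Y21.000
G1 X0.000 Y21.000
G1 X0.000 Y0.000
; layer 5
G0 Z5.000
G0 X0.000 Y0.000
G1 X19.000 Y0.000
G1 X19.000 Y5.000
G1 X3.000 Y5.000
G1 X3.000 Y21.000
G1 X0.000 Y21.000
G1 X0.000 Y0.000
; layer 6
G0 Z6.000
G0 X0.000 Y0.000
G1 X19.000 Y0.000
G1 X19.000 Y5.000
G1 X3.000 Y5.000
G1 X3.000 Y21.000
G1 X0.000 Y21.000
G1 X0.000 Y0.000
; layer 7
G0 Z7.000
G0 X0.000 Y0.000
G1 X19.000 Y0.000
G1 X19.000 Y5.000
G1 X3.000 Y5.000
G1 X3.000 Y21.000
G1 X0.000 Y21.000
G1 X0.000 Y0.000
; layer 8
G0 Z8.000
G0 X0.000 Y0.000
G1 X19.000 Y0.000
G1 X19.000 Y5.000
G1 X3.000 Y5.000
G1 X3.000 Y21.000
G1 X0.000 Y21.000
G1 X0.000 Y0.000
M2 ; end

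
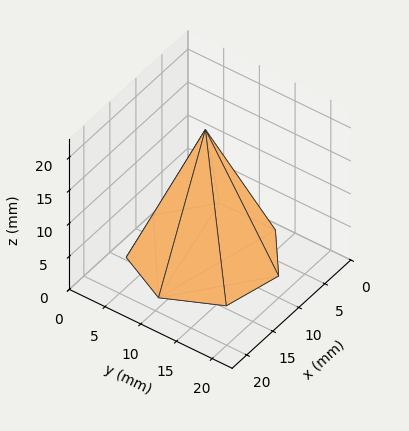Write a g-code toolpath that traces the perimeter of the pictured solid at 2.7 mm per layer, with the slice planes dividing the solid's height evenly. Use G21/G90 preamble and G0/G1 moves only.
Reading the render: the shape is a regular 7-sided pyramid, base circumscribed radius ≈ 9 mm, apex at z ≈ 19 mm (dimensions read to the nearest mm from the axis ticks). For the g-code, the solid's height is divided into equal slices at the stated Δz and each level perimeter traced with G1 moves after a G0 lift.

; perimeter-only toolpath
G21 ; units = mm
G90 ; absolute positioning
G28 ; home
; layer 1
G0 Z2.7
G0 X16.7 Y9.0
G1 X13.8 Y15.0
G1 X7.3 Y16.5
G1 X2.1 Y12.3
G1 X2.1 Y5.7
G1 X7.3 Y1.5
G1 X13.8 Y3.0
G1 X16.7 Y9.0
; layer 2
G0 Z5.4
G0 X15.4 Y9.0
G1 X13.0 Y14.0
G1 X7.6 Y15.3
G1 X3.2 Y11.8
G1 X3.2 Y6.2
G1 X7.6 Y2.7
G1 X13.0 Y4.0
G1 X15.4 Y9.0
; layer 3
G0 Z8.1
G0 X14.1 Y9.0
G1 X12.2 Y13.0
G1 X7.9 Y14.0
G1 X4.4 Y11.2
G1 X4.4 Y6.8
G1 X7.9 Y4.0
G1 X12.2 Y5.0
G1 X14.1 Y9.0
; layer 4
G0 Z10.9
G0 X12.9 Y9.0
G1 X11.4 Y12.0
G1 X8.1 Y12.8
G1 X5.5 Y10.7
G1 X5.5 Y7.3
G1 X8.1 Y5.2
G1 X11.4 Y6.0
G1 X12.9 Y9.0
; layer 5
G0 Z13.6
G0 X11.6 Y9.0
G1 X10.6 Y11.0
G1 X8.4 Y11.5
G1 X6.7 Y10.1
G1 X6.7 Y7.9
G1 X8.4 Y6.5
G1 X10.6 Y7.0
G1 X11.6 Y9.0
; layer 6
G0 Z16.3
G0 X10.3 Y9.0
G1 X9.8 Y10.0
G1 X8.7 Y10.3
G1 X7.8 Y9.6
G1 X7.8 Y8.4
G1 X8.7 Y7.7
G1 X9.8 Y8.0
G1 X10.3 Y9.0
M2 ; end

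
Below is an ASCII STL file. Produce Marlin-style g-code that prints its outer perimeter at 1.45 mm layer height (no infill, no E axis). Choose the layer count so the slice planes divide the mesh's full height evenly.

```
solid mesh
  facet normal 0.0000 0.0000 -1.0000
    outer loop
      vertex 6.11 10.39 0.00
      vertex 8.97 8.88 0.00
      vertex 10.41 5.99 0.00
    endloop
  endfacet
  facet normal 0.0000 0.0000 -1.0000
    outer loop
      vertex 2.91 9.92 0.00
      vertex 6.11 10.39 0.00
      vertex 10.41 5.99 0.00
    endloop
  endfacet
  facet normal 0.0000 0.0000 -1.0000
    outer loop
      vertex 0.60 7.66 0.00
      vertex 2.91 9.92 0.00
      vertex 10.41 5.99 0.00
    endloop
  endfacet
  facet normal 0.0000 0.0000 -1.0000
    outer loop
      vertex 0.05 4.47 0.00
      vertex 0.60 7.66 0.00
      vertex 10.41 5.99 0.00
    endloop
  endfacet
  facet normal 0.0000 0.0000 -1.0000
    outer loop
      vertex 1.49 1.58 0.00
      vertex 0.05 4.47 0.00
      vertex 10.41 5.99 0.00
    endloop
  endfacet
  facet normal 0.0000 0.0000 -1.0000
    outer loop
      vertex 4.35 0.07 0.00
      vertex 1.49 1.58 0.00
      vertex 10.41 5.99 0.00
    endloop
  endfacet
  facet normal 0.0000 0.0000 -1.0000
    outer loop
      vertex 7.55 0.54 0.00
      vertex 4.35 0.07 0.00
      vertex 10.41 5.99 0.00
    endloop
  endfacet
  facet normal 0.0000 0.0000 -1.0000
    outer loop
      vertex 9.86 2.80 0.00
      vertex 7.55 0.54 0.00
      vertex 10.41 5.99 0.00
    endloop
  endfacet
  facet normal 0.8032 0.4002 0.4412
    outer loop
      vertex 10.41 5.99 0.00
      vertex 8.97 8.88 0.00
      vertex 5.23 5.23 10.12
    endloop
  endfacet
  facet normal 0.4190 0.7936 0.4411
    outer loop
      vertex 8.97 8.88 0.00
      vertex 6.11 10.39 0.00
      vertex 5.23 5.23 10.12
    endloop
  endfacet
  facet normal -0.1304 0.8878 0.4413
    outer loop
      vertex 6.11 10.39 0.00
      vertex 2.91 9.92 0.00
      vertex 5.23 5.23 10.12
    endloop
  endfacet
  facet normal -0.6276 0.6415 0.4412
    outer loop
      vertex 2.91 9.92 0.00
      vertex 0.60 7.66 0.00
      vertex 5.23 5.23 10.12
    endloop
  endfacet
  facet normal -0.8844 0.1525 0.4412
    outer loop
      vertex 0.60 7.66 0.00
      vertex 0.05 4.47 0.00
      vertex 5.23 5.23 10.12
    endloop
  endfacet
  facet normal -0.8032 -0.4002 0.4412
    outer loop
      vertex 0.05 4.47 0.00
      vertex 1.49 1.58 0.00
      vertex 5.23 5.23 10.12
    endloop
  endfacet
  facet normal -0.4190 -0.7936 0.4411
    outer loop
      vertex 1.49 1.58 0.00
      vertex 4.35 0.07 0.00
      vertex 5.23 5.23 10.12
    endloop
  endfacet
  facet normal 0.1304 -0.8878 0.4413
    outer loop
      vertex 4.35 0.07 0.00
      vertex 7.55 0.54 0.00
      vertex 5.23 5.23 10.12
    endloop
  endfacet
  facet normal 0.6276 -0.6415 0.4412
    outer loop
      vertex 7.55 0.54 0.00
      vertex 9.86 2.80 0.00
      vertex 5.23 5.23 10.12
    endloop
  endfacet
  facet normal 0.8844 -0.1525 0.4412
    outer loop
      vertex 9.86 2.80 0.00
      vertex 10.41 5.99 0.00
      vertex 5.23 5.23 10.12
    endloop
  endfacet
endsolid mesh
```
; perimeter-only toolpath
G21 ; units = mm
G90 ; absolute positioning
G28 ; home
; layer 1
G0 Z1.45
G0 X9.67 Y5.88
G1 X8.44 Y8.36
G1 X5.98 Y9.65
G1 X3.24 Y9.25
G1 X1.26 Y7.31
G1 X0.79 Y4.58
G1 X2.02 Y2.10
G1 X4.48 Y0.81
G1 X7.22 Y1.21
G1 X9.20 Y3.15
G1 X9.67 Y5.88
; layer 2
G0 Z2.89
G0 X8.93 Y5.77
G1 X7.90 Y7.84
G1 X5.86 Y8.92
G1 X3.57 Y8.58
G1 X1.92 Y6.97
G1 X1.53 Y4.69
G1 X2.56 Y2.62
G1 X4.60 Y1.54
G1 X6.89 Y1.88
G1 X8.54 Y3.49
G1 X8.93 Y5.77
; layer 3
G0 Z4.34
G0 X8.19 Y5.66
G1 X7.37 Y7.32
G1 X5.73 Y8.18
G1 X3.90 Y7.91
G1 X2.58 Y6.62
G1 X2.27 Y4.80
G1 X3.09 Y3.14
G1 X4.73 Y2.28
G1 X6.56 Y2.55
G1 X7.88 Y3.84
G1 X8.19 Y5.66
; layer 4
G0 Z5.78
G0 X7.45 Y5.56
G1 X6.83 Y6.79
G1 X5.61 Y7.44
G1 X4.24 Y7.24
G1 X3.25 Y6.27
G1 X3.01 Y4.90
G1 X3.63 Y3.67
G1 X4.85 Y3.02
G1 X6.22 Y3.22
G1 X7.21 Y4.19
G1 X7.45 Y5.56
; layer 5
G0 Z7.23
G0 X6.71 Y5.45
G1 X6.30 Y6.27
G1 X5.48 Y6.70
G1 X4.57 Y6.57
G1 X3.91 Y5.92
G1 X3.75 Y5.01
G1 X4.16 Y4.19
G1 X4.98 Y3.76
G1 X5.89 Y3.89
G1 X6.55 Y4.54
G1 X6.71 Y5.45
; layer 6
G0 Z8.67
G0 X5.97 Y5.34
G1 X5.76 Y5.75
G1 X5.36 Y5.97
G1 X4.90 Y5.90
G1 X4.57 Y5.58
G1 X4.49 Y5.12
G1 X4.70 Y4.71
G1 X5.10 Y4.49
G1 X5.56 Y4.56
G1 X5.89 Y4.88
G1 X5.97 Y5.34
M2 ; end

The solid is a regular 10-sided pyramid, base circumscribed radius ≈ 5.23 mm, apex at z ≈ 10.1 mm. Slicing at Δz = 1.45 mm — 7 equal slices spanning the solid's height, so layer i sits at z = i·h/7 — gives 6 non-empty perimeters. Each is a 10-segment closed polygon; G0 lifts to the layer z and rapids to the start vertex, then G1 traces the edges. The cross-section shrinks linearly with z (the slice at the apex is degenerate and omitted).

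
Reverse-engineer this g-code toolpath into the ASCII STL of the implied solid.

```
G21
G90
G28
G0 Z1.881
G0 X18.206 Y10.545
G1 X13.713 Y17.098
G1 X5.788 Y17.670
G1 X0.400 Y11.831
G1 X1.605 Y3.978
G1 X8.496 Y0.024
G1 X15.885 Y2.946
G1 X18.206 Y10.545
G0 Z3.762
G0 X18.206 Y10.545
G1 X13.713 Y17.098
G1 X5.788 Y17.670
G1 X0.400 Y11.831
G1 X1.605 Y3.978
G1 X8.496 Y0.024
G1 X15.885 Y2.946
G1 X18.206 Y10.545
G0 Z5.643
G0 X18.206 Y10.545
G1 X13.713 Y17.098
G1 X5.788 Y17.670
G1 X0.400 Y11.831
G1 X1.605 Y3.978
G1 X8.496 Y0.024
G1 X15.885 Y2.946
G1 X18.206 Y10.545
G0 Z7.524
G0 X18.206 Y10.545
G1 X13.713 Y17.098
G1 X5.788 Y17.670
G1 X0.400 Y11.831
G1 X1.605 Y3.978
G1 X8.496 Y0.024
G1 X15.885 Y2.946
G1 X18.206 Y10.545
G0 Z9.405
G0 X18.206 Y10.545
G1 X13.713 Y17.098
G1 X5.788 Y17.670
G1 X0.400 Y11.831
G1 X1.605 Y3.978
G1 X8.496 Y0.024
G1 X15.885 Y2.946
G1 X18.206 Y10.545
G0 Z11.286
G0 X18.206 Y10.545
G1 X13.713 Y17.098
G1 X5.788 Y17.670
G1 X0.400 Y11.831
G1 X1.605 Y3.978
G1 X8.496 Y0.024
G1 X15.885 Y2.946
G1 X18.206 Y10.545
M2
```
solid part
  facet normal 0.0000 0.0000 -1.0000
    outer loop
      vertex 5.788 17.670 0.000
      vertex 13.713 17.098 0.000
      vertex 18.206 10.545 0.000
    endloop
  endfacet
  facet normal 0.0000 0.0000 -1.0000
    outer loop
      vertex 0.400 11.831 0.000
      vertex 5.788 17.670 0.000
      vertex 18.206 10.545 0.000
    endloop
  endfacet
  facet normal 0.0000 0.0000 -1.0000
    outer loop
      vertex 1.605 3.978 0.000
      vertex 0.400 11.831 0.000
      vertex 18.206 10.545 0.000
    endloop
  endfacet
  facet normal 0.0000 0.0000 -1.0000
    outer loop
      vertex 8.496 0.024 0.000
      vertex 1.605 3.978 0.000
      vertex 18.206 10.545 0.000
    endloop
  endfacet
  facet normal 0.0000 0.0000 -1.0000
    outer loop
      vertex 15.885 2.946 0.000
      vertex 8.496 0.024 0.000
      vertex 18.206 10.545 0.000
    endloop
  endfacet
  facet normal 0.0000 0.0000 1.0000
    outer loop
      vertex 18.206 10.545 11.286
      vertex 13.713 17.098 11.286
      vertex 5.788 17.670 11.286
    endloop
  endfacet
  facet normal 0.0000 0.0000 1.0000
    outer loop
      vertex 18.206 10.545 11.286
      vertex 5.788 17.670 11.286
      vertex 0.400 11.831 11.286
    endloop
  endfacet
  facet normal 0.0000 0.0000 1.0000
    outer loop
      vertex 18.206 10.545 11.286
      vertex 0.400 11.831 11.286
      vertex 1.605 3.978 11.286
    endloop
  endfacet
  facet normal 0.0000 0.0000 1.0000
    outer loop
      vertex 18.206 10.545 11.286
      vertex 1.605 3.978 11.286
      vertex 8.496 0.024 11.286
    endloop
  endfacet
  facet normal 0.0000 0.0000 1.0000
    outer loop
      vertex 18.206 10.545 11.286
      vertex 8.496 0.024 11.286
      vertex 15.885 2.946 11.286
    endloop
  endfacet
  facet normal 0.8248 0.5655 0.0000
    outer loop
      vertex 18.206 10.545 0.000
      vertex 13.713 17.098 0.000
      vertex 13.713 17.098 11.286
    endloop
  endfacet
  facet normal 0.8248 0.5655 0.0000
    outer loop
      vertex 18.206 10.545 0.000
      vertex 13.713 17.098 11.286
      vertex 18.206 10.545 11.286
    endloop
  endfacet
  facet normal 0.0720 0.9974 0.0000
    outer loop
      vertex 13.713 17.098 0.000
      vertex 5.788 17.670 0.000
      vertex 5.788 17.670 11.286
    endloop
  endfacet
  facet normal 0.0720 0.9974 0.0000
    outer loop
      vertex 13.713 17.098 0.000
      vertex 5.788 17.670 11.286
      vertex 13.713 17.098 11.286
    endloop
  endfacet
  facet normal -0.7349 0.6782 0.0000
    outer loop
      vertex 5.788 17.670 0.000
      vertex 0.400 11.831 0.000
      vertex 0.400 11.831 11.286
    endloop
  endfacet
  facet normal -0.7349 0.6782 0.0000
    outer loop
      vertex 5.788 17.670 0.000
      vertex 0.400 11.831 11.286
      vertex 5.788 17.670 11.286
    endloop
  endfacet
  facet normal -0.9884 -0.1517 0.0000
    outer loop
      vertex 0.400 11.831 0.000
      vertex 1.605 3.978 0.000
      vertex 1.605 3.978 11.286
    endloop
  endfacet
  facet normal -0.9884 -0.1517 0.0000
    outer loop
      vertex 0.400 11.831 0.000
      vertex 1.605 3.978 11.286
      vertex 0.400 11.831 11.286
    endloop
  endfacet
  facet normal -0.4977 -0.8674 0.0000
    outer loop
      vertex 1.605 3.978 0.000
      vertex 8.496 0.024 0.000
      vertex 8.496 0.024 11.286
    endloop
  endfacet
  facet normal -0.4977 -0.8674 0.0000
    outer loop
      vertex 1.605 3.978 0.000
      vertex 8.496 0.024 11.286
      vertex 1.605 3.978 11.286
    endloop
  endfacet
  facet normal 0.3677 -0.9299 0.0000
    outer loop
      vertex 8.496 0.024 0.000
      vertex 15.885 2.946 0.000
      vertex 15.885 2.946 11.286
    endloop
  endfacet
  facet normal 0.3677 -0.9299 0.0000
    outer loop
      vertex 8.496 0.024 0.000
      vertex 15.885 2.946 11.286
      vertex 8.496 0.024 11.286
    endloop
  endfacet
  facet normal 0.9564 -0.2921 0.0000
    outer loop
      vertex 15.885 2.946 0.000
      vertex 18.206 10.545 0.000
      vertex 18.206 10.545 11.286
    endloop
  endfacet
  facet normal 0.9564 -0.2921 0.0000
    outer loop
      vertex 15.885 2.946 0.000
      vertex 18.206 10.545 11.286
      vertex 15.885 2.946 11.286
    endloop
  endfacet
endsolid part

The G0 Z moves step by Δz≈1.881 mm. Every layer's G1 loop is the same polygon, so the solid is a straight extrusion of it from z=0 to z≈11.3. Closing with flat bottom and top caps and triangulating gives 24 facets — a regular 7-sided prism (a cylinder approximated with 7 flat sides), circumscribed radius ≈ 9.16 mm, height ≈ 11.3 mm.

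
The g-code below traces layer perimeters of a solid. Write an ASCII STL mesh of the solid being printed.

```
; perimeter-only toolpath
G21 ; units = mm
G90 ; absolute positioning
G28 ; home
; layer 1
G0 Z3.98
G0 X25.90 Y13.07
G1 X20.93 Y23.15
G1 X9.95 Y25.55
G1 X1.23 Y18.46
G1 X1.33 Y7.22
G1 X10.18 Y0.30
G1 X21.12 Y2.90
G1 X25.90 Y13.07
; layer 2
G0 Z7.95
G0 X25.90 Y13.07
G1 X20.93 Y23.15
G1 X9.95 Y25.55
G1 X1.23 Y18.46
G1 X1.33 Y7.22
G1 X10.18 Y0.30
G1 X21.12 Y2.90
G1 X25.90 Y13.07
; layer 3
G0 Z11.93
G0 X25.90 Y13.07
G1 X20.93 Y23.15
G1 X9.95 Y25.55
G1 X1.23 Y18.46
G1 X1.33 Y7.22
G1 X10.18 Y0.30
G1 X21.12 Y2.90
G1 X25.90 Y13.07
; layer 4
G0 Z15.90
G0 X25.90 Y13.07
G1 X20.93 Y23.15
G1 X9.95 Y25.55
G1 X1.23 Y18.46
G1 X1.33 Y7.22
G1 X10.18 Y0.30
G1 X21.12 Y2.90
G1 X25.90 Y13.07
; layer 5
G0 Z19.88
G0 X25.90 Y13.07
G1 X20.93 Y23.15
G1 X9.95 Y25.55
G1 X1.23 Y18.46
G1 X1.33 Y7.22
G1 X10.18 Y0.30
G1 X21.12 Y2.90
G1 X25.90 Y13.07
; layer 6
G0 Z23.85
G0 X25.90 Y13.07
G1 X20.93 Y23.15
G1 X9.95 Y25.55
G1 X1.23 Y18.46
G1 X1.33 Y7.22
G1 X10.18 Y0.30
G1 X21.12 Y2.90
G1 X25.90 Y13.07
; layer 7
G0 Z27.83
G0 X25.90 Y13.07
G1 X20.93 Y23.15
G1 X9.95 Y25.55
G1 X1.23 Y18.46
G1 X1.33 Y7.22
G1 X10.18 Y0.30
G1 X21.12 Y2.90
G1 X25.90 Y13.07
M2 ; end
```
solid part
  facet normal 0.0000 0.0000 -1.0000
    outer loop
      vertex 9.95 25.55 0.00
      vertex 20.93 23.15 0.00
      vertex 25.90 13.07 0.00
    endloop
  endfacet
  facet normal 0.0000 0.0000 -1.0000
    outer loop
      vertex 1.23 18.46 0.00
      vertex 9.95 25.55 0.00
      vertex 25.90 13.07 0.00
    endloop
  endfacet
  facet normal 0.0000 0.0000 -1.0000
    outer loop
      vertex 1.33 7.22 0.00
      vertex 1.23 18.46 0.00
      vertex 25.90 13.07 0.00
    endloop
  endfacet
  facet normal 0.0000 0.0000 -1.0000
    outer loop
      vertex 10.18 0.30 0.00
      vertex 1.33 7.22 0.00
      vertex 25.90 13.07 0.00
    endloop
  endfacet
  facet normal 0.0000 0.0000 -1.0000
    outer loop
      vertex 21.12 2.90 0.00
      vertex 10.18 0.30 0.00
      vertex 25.90 13.07 0.00
    endloop
  endfacet
  facet normal 0.0000 0.0000 1.0000
    outer loop
      vertex 25.90 13.07 27.83
      vertex 20.93 23.15 27.83
      vertex 9.95 25.55 27.83
    endloop
  endfacet
  facet normal 0.0000 0.0000 1.0000
    outer loop
      vertex 25.90 13.07 27.83
      vertex 9.95 25.55 27.83
      vertex 1.23 18.46 27.83
    endloop
  endfacet
  facet normal 0.0000 0.0000 1.0000
    outer loop
      vertex 25.90 13.07 27.83
      vertex 1.23 18.46 27.83
      vertex 1.33 7.22 27.83
    endloop
  endfacet
  facet normal 0.0000 0.0000 1.0000
    outer loop
      vertex 25.90 13.07 27.83
      vertex 1.33 7.22 27.83
      vertex 10.18 0.30 27.83
    endloop
  endfacet
  facet normal 0.0000 0.0000 1.0000
    outer loop
      vertex 25.90 13.07 27.83
      vertex 10.18 0.30 27.83
      vertex 21.12 2.90 27.83
    endloop
  endfacet
  facet normal 0.8969 0.4422 0.0000
    outer loop
      vertex 25.90 13.07 0.00
      vertex 20.93 23.15 0.00
      vertex 20.93 23.15 27.83
    endloop
  endfacet
  facet normal 0.8969 0.4422 0.0000
    outer loop
      vertex 25.90 13.07 0.00
      vertex 20.93 23.15 27.83
      vertex 25.90 13.07 27.83
    endloop
  endfacet
  facet normal 0.2135 0.9769 0.0000
    outer loop
      vertex 20.93 23.15 0.00
      vertex 9.95 25.55 0.00
      vertex 9.95 25.55 27.83
    endloop
  endfacet
  facet normal 0.2135 0.9769 0.0000
    outer loop
      vertex 20.93 23.15 0.00
      vertex 9.95 25.55 27.83
      vertex 20.93 23.15 27.83
    endloop
  endfacet
  facet normal -0.6309 0.7759 0.0000
    outer loop
      vertex 9.95 25.55 0.00
      vertex 1.23 18.46 0.00
      vertex 1.23 18.46 27.83
    endloop
  endfacet
  facet normal -0.6309 0.7759 0.0000
    outer loop
      vertex 9.95 25.55 0.00
      vertex 1.23 18.46 27.83
      vertex 9.95 25.55 27.83
    endloop
  endfacet
  facet normal -1.0000 -0.0089 0.0000
    outer loop
      vertex 1.23 18.46 0.00
      vertex 1.33 7.22 0.00
      vertex 1.33 7.22 27.83
    endloop
  endfacet
  facet normal -1.0000 -0.0089 0.0000
    outer loop
      vertex 1.23 18.46 0.00
      vertex 1.33 7.22 27.83
      vertex 1.23 18.46 27.83
    endloop
  endfacet
  facet normal -0.6160 -0.7878 0.0000
    outer loop
      vertex 1.33 7.22 0.00
      vertex 10.18 0.30 0.00
      vertex 10.18 0.30 27.83
    endloop
  endfacet
  facet normal -0.6160 -0.7878 0.0000
    outer loop
      vertex 1.33 7.22 0.00
      vertex 10.18 0.30 27.83
      vertex 1.33 7.22 27.83
    endloop
  endfacet
  facet normal 0.2312 -0.9729 0.0000
    outer loop
      vertex 10.18 0.30 0.00
      vertex 21.12 2.90 0.00
      vertex 21.12 2.90 27.83
    endloop
  endfacet
  facet normal 0.2312 -0.9729 0.0000
    outer loop
      vertex 10.18 0.30 0.00
      vertex 21.12 2.90 27.83
      vertex 10.18 0.30 27.83
    endloop
  endfacet
  facet normal 0.9050 -0.4254 0.0000
    outer loop
      vertex 21.12 2.90 0.00
      vertex 25.90 13.07 0.00
      vertex 25.90 13.07 27.83
    endloop
  endfacet
  facet normal 0.9050 -0.4254 0.0000
    outer loop
      vertex 21.12 2.90 0.00
      vertex 25.90 13.07 27.83
      vertex 21.12 2.90 27.83
    endloop
  endfacet
endsolid part

The G0 Z moves step by Δz≈3.98 mm. Every layer's G1 loop is the same polygon, so the solid is a straight extrusion of it from z=0 to z≈27.8. Closing with flat bottom and top caps and triangulating gives 24 facets — a regular 7-sided prism (a cylinder approximated with 7 flat sides), circumscribed radius ≈ 12.9 mm, height ≈ 27.8 mm.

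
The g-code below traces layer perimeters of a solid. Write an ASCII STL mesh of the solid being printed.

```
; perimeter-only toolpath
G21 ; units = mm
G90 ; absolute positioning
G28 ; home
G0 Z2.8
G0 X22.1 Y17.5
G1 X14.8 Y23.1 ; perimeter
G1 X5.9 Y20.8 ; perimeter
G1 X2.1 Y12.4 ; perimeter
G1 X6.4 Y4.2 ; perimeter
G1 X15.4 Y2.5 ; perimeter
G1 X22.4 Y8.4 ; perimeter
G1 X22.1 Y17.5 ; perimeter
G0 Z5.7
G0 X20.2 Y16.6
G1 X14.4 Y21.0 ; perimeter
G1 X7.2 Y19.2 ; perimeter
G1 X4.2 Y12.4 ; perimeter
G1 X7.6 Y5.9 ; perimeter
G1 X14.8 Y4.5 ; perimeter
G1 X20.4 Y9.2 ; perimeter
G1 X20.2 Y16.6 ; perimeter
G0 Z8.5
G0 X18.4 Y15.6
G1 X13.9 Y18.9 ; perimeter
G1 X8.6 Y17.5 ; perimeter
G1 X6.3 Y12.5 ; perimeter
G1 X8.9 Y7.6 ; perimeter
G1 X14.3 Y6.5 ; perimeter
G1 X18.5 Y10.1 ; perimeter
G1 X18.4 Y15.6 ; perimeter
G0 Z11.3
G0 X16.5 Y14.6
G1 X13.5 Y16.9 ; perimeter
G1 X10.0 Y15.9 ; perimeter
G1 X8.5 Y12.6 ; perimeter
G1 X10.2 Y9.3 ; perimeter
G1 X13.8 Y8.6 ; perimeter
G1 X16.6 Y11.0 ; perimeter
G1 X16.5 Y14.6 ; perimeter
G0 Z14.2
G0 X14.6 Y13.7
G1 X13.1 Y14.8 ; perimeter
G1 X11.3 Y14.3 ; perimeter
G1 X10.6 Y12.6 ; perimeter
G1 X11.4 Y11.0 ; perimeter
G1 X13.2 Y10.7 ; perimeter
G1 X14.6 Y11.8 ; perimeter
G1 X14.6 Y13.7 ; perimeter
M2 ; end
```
solid part
  facet normal 0.0000 0.0000 -1.0000
    outer loop
      vertex 4.5 22.4 0.0
      vertex 15.2 25.2 0.0
      vertex 24.0 18.5 0.0
    endloop
  endfacet
  facet normal 0.0000 0.0000 -1.0000
    outer loop
      vertex 0.0 12.3 0.0
      vertex 4.5 22.4 0.0
      vertex 24.0 18.5 0.0
    endloop
  endfacet
  facet normal 0.0000 0.0000 -1.0000
    outer loop
      vertex 5.1 2.5 0.0
      vertex 0.0 12.3 0.0
      vertex 24.0 18.5 0.0
    endloop
  endfacet
  facet normal 0.0000 0.0000 -1.0000
    outer loop
      vertex 15.9 0.4 0.0
      vertex 5.1 2.5 0.0
      vertex 24.0 18.5 0.0
    endloop
  endfacet
  facet normal 0.0000 0.0000 -1.0000
    outer loop
      vertex 24.3 7.5 0.0
      vertex 15.9 0.4 0.0
      vertex 24.0 18.5 0.0
    endloop
  endfacet
  facet normal 0.5023 0.6597 0.5590
    outer loop
      vertex 24.0 18.5 0.0
      vertex 15.2 25.2 0.0
      vertex 12.7 12.7 17.0
    endloop
  endfacet
  facet normal -0.2099 0.8022 0.5590
    outer loop
      vertex 15.2 25.2 0.0
      vertex 4.5 22.4 0.0
      vertex 12.7 12.7 17.0
    endloop
  endfacet
  facet normal -0.7579 0.3377 0.5582
    outer loop
      vertex 4.5 22.4 0.0
      vertex 0.0 12.3 0.0
      vertex 12.7 12.7 17.0
    endloop
  endfacet
  facet normal -0.7357 -0.3829 0.5586
    outer loop
      vertex 0.0 12.3 0.0
      vertex 5.1 2.5 0.0
      vertex 12.7 12.7 17.0
    endloop
  endfacet
  facet normal -0.1583 -0.8139 0.5591
    outer loop
      vertex 5.1 2.5 0.0
      vertex 15.9 0.4 0.0
      vertex 12.7 12.7 17.0
    endloop
  endfacet
  facet normal 0.5353 -0.6333 0.5590
    outer loop
      vertex 15.9 0.4 0.0
      vertex 24.3 7.5 0.0
      vertex 12.7 12.7 17.0
    endloop
  endfacet
  facet normal 0.8290 0.0226 0.5588
    outer loop
      vertex 24.3 7.5 0.0
      vertex 24.0 18.5 0.0
      vertex 12.7 12.7 17.0
    endloop
  endfacet
endsolid part

The G0 Z moves step by Δz≈2.8 mm. The G1 loops shrink linearly with z, so the solid tapers from its base footprint up to z≈17. Closing with a flat bottom cap and the tapered top and triangulating gives 12 facets — a regular 7-sided pyramid, base circumscribed radius ≈ 12.7 mm, apex at z ≈ 17 mm.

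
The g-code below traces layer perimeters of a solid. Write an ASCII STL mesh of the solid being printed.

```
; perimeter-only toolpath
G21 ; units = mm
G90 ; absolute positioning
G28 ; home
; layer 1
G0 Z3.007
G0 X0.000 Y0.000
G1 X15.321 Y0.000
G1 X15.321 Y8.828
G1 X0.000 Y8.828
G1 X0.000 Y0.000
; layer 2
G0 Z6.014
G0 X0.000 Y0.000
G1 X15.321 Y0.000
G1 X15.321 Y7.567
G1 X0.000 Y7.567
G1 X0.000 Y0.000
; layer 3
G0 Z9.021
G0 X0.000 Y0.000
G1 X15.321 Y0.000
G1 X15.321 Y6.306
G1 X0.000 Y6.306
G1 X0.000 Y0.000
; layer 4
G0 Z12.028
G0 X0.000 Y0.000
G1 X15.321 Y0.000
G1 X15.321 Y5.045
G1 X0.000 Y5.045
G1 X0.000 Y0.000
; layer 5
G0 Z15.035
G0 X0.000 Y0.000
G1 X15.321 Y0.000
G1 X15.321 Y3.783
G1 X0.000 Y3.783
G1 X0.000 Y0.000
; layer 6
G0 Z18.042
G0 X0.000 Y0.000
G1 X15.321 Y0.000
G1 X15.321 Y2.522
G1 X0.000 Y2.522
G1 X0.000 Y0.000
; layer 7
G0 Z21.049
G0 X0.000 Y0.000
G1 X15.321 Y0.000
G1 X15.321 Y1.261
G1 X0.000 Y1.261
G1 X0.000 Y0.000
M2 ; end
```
solid part
  facet normal 0.0000 0.0000 -1.0000
    outer loop
      vertex 15.321 10.089 0.000
      vertex 15.321 0.000 0.000
      vertex 0.000 0.000 0.000
    endloop
  endfacet
  facet normal 0.0000 0.0000 -1.0000
    outer loop
      vertex 0.000 10.089 0.000
      vertex 15.321 10.089 0.000
      vertex 0.000 0.000 0.000
    endloop
  endfacet
  facet normal 0.0000 -1.0000 0.0000
    outer loop
      vertex 0.000 0.000 0.000
      vertex 15.321 0.000 0.000
      vertex 15.321 0.000 24.056
    endloop
  endfacet
  facet normal 0.0000 -1.0000 0.0000
    outer loop
      vertex 0.000 0.000 0.000
      vertex 15.321 0.000 24.056
      vertex 0.000 0.000 24.056
    endloop
  endfacet
  facet normal 0.0000 0.9222 0.3868
    outer loop
      vertex 0.000 0.000 24.056
      vertex 15.321 0.000 24.056
      vertex 15.321 10.089 0.000
    endloop
  endfacet
  facet normal 0.0000 0.9222 0.3868
    outer loop
      vertex 0.000 0.000 24.056
      vertex 15.321 10.089 0.000
      vertex 0.000 10.089 0.000
    endloop
  endfacet
  facet normal -1.0000 0.0000 0.0000
    outer loop
      vertex 0.000 0.000 24.056
      vertex 0.000 10.089 0.000
      vertex 0.000 0.000 0.000
    endloop
  endfacet
  facet normal 1.0000 0.0000 0.0000
    outer loop
      vertex 15.321 0.000 0.000
      vertex 15.321 10.089 0.000
      vertex 15.321 0.000 24.056
    endloop
  endfacet
endsolid part

The G0 Z moves step by Δz≈3.007 mm. The G1 loops shrink linearly with z, so the solid tapers from its base footprint up to z≈24.1. Closing with a flat bottom cap and the tapered top and triangulating gives 8 facets — a wedge (ramp): 15.3 × 10.1 mm base, rising to 24.1 mm along the y=0 edge and sloping linearly to z=0 at y=10.1.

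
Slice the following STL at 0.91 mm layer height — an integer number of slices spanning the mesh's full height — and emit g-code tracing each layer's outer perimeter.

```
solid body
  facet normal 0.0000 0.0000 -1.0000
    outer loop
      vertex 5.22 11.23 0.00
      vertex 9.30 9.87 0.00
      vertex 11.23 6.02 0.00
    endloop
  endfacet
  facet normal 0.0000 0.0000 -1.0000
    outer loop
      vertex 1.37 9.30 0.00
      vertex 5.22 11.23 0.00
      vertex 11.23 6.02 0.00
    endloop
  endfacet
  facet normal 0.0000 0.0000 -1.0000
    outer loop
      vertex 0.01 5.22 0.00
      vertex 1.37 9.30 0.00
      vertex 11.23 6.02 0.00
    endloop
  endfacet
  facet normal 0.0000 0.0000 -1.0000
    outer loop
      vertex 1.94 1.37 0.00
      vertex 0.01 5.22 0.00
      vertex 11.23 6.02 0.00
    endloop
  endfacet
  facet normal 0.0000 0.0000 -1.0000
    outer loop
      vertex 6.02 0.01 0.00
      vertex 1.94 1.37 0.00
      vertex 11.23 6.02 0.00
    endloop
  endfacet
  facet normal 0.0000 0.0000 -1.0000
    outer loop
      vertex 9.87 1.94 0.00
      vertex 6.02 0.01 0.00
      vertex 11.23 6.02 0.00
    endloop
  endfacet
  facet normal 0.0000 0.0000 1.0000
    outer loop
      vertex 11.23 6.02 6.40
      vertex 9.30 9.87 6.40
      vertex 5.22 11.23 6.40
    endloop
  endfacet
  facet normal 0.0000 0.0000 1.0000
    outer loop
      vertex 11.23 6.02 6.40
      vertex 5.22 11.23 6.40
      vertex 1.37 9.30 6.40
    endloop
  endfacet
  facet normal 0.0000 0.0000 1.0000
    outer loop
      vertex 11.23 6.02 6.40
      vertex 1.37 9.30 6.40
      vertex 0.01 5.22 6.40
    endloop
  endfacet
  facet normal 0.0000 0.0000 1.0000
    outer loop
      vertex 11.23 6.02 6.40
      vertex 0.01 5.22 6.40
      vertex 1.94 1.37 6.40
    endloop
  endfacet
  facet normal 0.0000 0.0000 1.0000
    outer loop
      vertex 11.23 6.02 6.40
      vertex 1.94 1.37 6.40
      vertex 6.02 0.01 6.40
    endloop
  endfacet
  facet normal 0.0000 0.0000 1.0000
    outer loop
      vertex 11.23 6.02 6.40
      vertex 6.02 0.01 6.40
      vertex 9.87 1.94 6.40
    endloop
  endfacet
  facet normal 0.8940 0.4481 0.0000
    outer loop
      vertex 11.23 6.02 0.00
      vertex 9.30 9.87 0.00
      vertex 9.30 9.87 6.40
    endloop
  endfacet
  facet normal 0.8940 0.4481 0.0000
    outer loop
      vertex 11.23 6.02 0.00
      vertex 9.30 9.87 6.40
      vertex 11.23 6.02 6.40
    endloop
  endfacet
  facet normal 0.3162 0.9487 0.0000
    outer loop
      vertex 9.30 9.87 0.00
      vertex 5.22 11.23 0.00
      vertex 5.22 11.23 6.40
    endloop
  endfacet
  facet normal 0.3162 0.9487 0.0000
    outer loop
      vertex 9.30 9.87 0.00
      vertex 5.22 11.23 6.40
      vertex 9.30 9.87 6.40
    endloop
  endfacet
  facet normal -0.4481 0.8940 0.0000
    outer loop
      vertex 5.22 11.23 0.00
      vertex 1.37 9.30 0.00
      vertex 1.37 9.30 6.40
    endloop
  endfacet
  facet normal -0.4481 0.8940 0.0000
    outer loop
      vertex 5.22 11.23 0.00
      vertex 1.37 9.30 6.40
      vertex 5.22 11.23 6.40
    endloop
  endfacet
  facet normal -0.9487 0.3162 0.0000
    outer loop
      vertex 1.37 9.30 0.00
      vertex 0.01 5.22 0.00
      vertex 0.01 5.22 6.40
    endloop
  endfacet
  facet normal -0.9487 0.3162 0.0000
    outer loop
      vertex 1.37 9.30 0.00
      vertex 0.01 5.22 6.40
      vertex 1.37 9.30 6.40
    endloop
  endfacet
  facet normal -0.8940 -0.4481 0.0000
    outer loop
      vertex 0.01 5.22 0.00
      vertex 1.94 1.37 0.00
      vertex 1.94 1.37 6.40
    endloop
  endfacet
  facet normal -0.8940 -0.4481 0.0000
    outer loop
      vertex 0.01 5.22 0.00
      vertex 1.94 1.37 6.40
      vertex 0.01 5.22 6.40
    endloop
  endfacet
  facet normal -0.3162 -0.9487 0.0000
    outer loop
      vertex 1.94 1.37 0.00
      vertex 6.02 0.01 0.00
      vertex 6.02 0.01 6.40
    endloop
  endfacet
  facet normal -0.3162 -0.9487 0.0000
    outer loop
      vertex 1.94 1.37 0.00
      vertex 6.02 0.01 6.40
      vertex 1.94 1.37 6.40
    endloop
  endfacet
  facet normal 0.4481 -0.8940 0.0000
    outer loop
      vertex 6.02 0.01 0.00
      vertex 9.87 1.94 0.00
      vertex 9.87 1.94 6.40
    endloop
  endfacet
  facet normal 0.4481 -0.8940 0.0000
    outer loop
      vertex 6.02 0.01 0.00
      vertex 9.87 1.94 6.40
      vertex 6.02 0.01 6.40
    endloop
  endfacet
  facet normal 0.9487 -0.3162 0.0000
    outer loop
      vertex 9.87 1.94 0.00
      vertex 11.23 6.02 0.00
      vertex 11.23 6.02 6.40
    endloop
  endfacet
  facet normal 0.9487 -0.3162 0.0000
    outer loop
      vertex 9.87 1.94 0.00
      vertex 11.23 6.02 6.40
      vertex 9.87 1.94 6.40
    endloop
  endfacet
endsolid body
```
; perimeter-only toolpath
G21 ; units = mm
G90 ; absolute positioning
G28 ; home
; layer 1
G0 Z0.91
G0 X11.23 Y6.02
G1 X9.30 Y9.87
G1 X5.22 Y11.23
G1 X1.37 Y9.30
G1 X0.01 Y5.22
G1 X1.94 Y1.37
G1 X6.02 Y0.01
G1 X9.87 Y1.94
G1 X11.23 Y6.02
; layer 2
G0 Z1.83
G0 X11.23 Y6.02
G1 X9.30 Y9.87
G1 X5.22 Y11.23
G1 X1.37 Y9.30
G1 X0.01 Y5.22
G1 X1.94 Y1.37
G1 X6.02 Y0.01
G1 X9.87 Y1.94
G1 X11.23 Y6.02
; layer 3
G0 Z2.74
G0 X11.23 Y6.02
G1 X9.30 Y9.87
G1 X5.22 Y11.23
G1 X1.37 Y9.30
G1 X0.01 Y5.22
G1 X1.94 Y1.37
G1 X6.02 Y0.01
G1 X9.87 Y1.94
G1 X11.23 Y6.02
; layer 4
G0 Z3.66
G0 X11.23 Y6.02
G1 X9.30 Y9.87
G1 X5.22 Y11.23
G1 X1.37 Y9.30
G1 X0.01 Y5.22
G1 X1.94 Y1.37
G1 X6.02 Y0.01
G1 X9.87 Y1.94
G1 X11.23 Y6.02
; layer 5
G0 Z4.57
G0 X11.23 Y6.02
G1 X9.30 Y9.87
G1 X5.22 Y11.23
G1 X1.37 Y9.30
G1 X0.01 Y5.22
G1 X1.94 Y1.37
G1 X6.02 Y0.01
G1 X9.87 Y1.94
G1 X11.23 Y6.02
; layer 6
G0 Z5.49
G0 X11.23 Y6.02
G1 X9.30 Y9.87
G1 X5.22 Y11.23
G1 X1.37 Y9.30
G1 X0.01 Y5.22
G1 X1.94 Y1.37
G1 X6.02 Y0.01
G1 X9.87 Y1.94
G1 X11.23 Y6.02
; layer 7
G0 Z6.40
G0 X11.23 Y6.02
G1 X9.30 Y9.87
G1 X5.22 Y11.23
G1 X1.37 Y9.30
G1 X0.01 Y5.22
G1 X1.94 Y1.37
G1 X6.02 Y0.01
G1 X9.87 Y1.94
G1 X11.23 Y6.02
M2 ; end

The solid is a regular 8-sided prism (a cylinder approximated with 8 flat sides), circumscribed radius ≈ 5.62 mm, height ≈ 6.4 mm. Slicing at Δz = 0.91 mm — 7 equal slices spanning the solid's height, so layer i sits at z = i·h/7 — gives 7 non-empty perimeters. Each is a 8-segment closed polygon; G0 lifts to the layer z and rapids to the start vertex, then G1 traces the edges.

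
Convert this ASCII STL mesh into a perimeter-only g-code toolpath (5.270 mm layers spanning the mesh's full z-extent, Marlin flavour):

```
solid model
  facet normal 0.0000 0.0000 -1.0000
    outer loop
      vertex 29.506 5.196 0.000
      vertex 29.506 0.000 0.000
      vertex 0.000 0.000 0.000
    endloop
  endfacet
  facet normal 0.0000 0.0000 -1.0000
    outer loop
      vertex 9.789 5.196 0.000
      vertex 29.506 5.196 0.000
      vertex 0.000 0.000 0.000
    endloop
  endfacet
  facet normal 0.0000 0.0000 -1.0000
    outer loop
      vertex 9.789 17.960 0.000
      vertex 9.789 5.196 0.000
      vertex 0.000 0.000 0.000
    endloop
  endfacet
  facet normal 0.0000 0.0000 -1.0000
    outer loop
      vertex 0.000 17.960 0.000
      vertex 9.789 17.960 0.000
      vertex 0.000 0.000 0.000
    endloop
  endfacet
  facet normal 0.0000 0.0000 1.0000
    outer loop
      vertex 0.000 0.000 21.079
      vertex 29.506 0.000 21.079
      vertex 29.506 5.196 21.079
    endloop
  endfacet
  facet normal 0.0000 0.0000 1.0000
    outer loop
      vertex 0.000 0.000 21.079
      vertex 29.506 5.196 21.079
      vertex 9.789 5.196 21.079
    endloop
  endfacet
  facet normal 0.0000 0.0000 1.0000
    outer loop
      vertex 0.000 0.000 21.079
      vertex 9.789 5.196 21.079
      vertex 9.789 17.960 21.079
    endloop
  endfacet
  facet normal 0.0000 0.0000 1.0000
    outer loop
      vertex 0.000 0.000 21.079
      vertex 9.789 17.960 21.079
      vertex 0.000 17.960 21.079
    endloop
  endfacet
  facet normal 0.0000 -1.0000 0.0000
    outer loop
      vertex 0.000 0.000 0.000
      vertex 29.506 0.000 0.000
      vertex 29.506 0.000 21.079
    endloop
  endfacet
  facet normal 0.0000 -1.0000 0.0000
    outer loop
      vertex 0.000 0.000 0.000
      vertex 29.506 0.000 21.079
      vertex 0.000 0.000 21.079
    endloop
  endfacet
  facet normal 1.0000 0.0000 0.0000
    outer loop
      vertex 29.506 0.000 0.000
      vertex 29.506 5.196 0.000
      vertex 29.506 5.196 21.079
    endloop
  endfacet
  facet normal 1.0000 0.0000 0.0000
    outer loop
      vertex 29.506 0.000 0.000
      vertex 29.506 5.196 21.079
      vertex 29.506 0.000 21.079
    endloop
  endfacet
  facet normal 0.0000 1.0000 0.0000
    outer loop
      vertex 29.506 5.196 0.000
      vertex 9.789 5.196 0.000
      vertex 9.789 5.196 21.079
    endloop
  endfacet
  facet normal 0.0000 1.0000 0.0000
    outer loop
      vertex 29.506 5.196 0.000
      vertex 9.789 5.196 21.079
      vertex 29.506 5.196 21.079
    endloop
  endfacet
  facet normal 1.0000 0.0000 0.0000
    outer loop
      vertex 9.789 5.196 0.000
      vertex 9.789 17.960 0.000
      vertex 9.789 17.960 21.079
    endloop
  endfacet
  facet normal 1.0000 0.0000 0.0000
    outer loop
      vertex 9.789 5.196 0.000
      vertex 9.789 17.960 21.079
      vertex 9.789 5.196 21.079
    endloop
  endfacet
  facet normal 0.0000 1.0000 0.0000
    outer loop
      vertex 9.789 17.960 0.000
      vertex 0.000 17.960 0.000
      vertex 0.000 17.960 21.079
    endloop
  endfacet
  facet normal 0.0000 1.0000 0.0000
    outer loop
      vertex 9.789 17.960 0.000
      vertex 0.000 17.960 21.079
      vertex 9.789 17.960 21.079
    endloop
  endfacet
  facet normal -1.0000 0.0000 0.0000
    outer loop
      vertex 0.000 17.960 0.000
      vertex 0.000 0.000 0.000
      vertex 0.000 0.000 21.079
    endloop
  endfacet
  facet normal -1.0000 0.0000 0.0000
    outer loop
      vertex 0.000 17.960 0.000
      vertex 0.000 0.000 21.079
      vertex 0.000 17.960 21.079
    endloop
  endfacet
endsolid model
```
; perimeter-only toolpath
G21 ; units = mm
G90 ; absolute positioning
G28 ; home
; layer 1
G0 Z5.270
G0 X0.000 Y0.000
G1 X29.506 Y0.000
G1 X29.506 Y5.196
G1 X9.789 Y5.196
G1 X9.789 Y17.960
G1 X0.000 Y17.960
G1 X0.000 Y0.000
; layer 2
G0 Z10.540
G0 X0.000 Y0.000
G1 X29.506 Y0.000
G1 X29.506 Y5.196
G1 X9.789 Y5.196
G1 X9.789 Y17.960
G1 X0.000 Y17.960
G1 X0.000 Y0.000
; layer 3
G0 Z15.809
G0 X0.000 Y0.000
G1 X29.506 Y0.000
G1 X29.506 Y5.196
G1 X9.789 Y5.196
G1 X9.789 Y17.960
G1 X0.000 Y17.960
G1 X0.000 Y0.000
; layer 4
G0 Z21.079
G0 X0.000 Y0.000
G1 X29.506 Y0.000
G1 X29.506 Y5.196
G1 X9.789 Y5.196
G1 X9.789 Y17.960
G1 X0.000 Y17.960
G1 X0.000 Y0.000
M2 ; end

The solid is an L-shaped prism: outer 29.5 × 18 mm, arm thicknesses ≈ 5.2 mm (horizontal) and 9.79 mm (vertical), extruded 21.1 mm in z. Slicing at Δz = 5.270 mm — 4 equal slices spanning the solid's height, so layer i sits at z = i·h/4 — gives 4 non-empty perimeters. Each is a 6-segment closed polygon; G0 lifts to the layer z and rapids to the start vertex, then G1 traces the edges.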